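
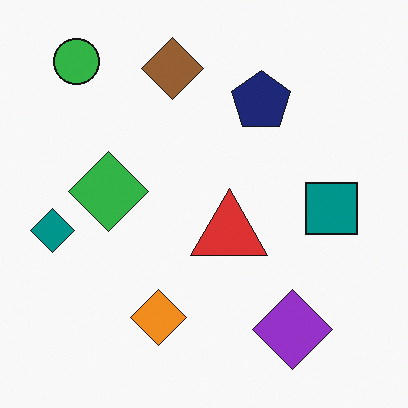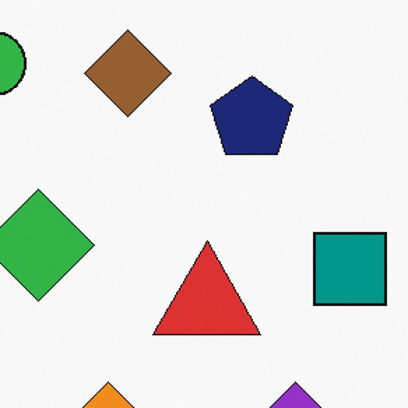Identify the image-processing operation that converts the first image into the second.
The transformation is: cropped slightly and scaled back up.

The visible shapes are larger and the field of view is narrower; shapes near the original edges may be partly or wholly outside the frame — a crop-and-rescale.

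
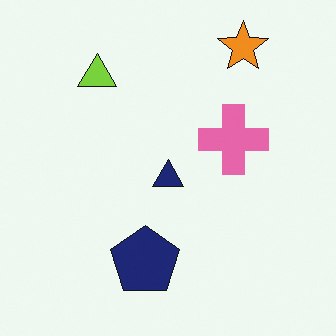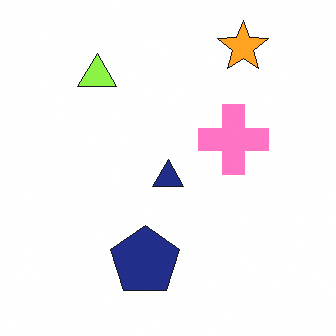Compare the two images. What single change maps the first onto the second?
The image was slightly brightened.

Every pixel — background and shapes alike — is uniformly brightened.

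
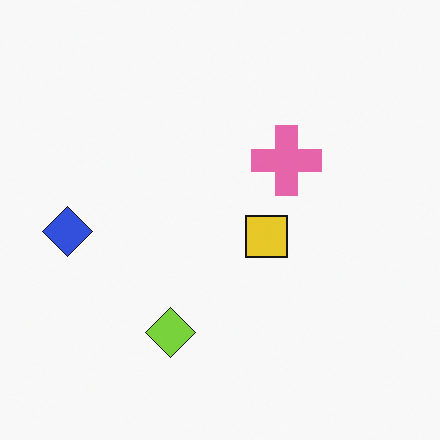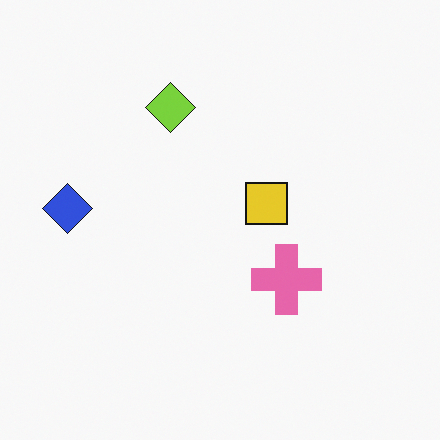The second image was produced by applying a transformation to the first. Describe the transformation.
This is the original image flipped vertically (top ↔ bottom).

The lime diamond is in the bottom of the first image and the top of the second — shapes on opposite sides of the horizontal midline have swapped in a mirror flip.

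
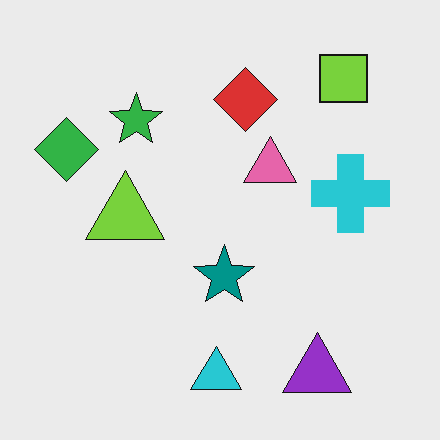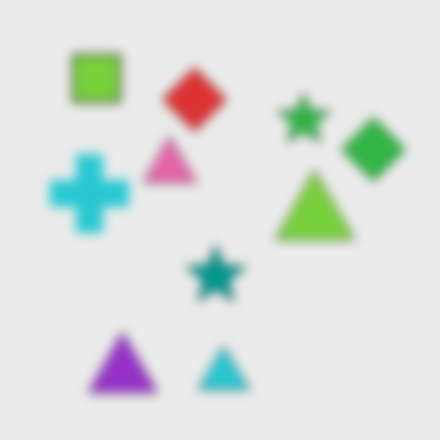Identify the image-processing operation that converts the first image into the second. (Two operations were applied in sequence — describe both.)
Flipped horizontally (left ↔ right), then heavily blurred.

The green diamond is in the left of the first image and the right of the second — shapes on opposite sides of the vertical midline have swapped in a mirror flip. Shape edges and outlines are uniformly softened across the whole image.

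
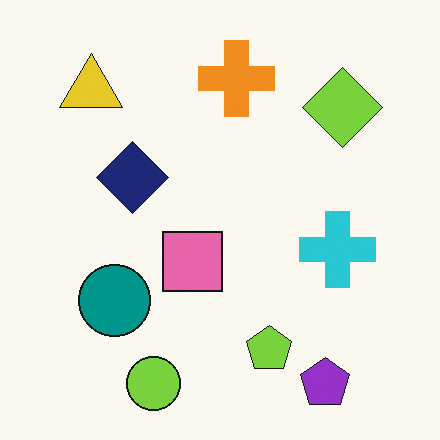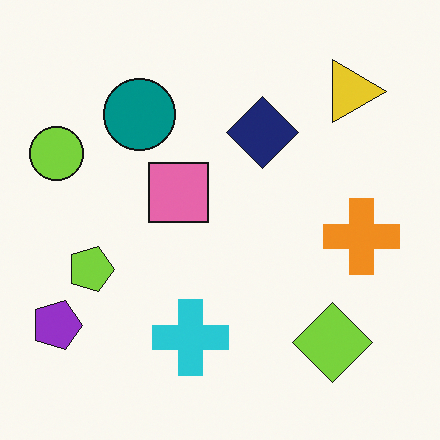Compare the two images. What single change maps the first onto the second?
It was rotated 90° clockwise.

The purple pentagon sits in the bottom-right of the first image and the bottom-left of the second — consistent with a whole-image 90° clockwise rotation.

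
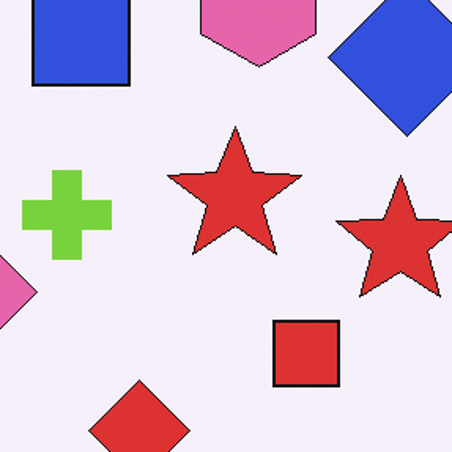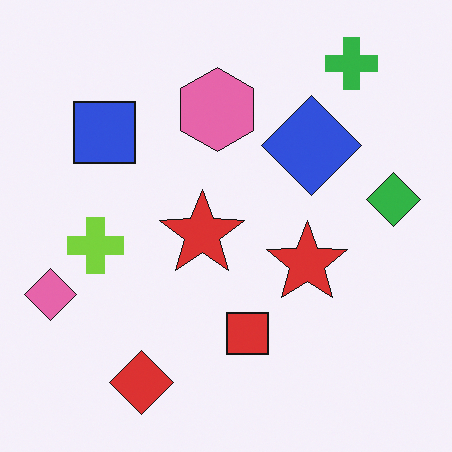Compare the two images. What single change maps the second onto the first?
The image was cropped to a modestly smaller region and rescaled.

The visible shapes are larger and the field of view is narrower; shapes near the original edges may be partly or wholly outside the frame — a crop-and-rescale.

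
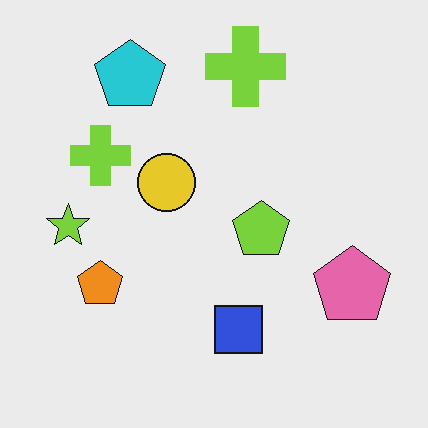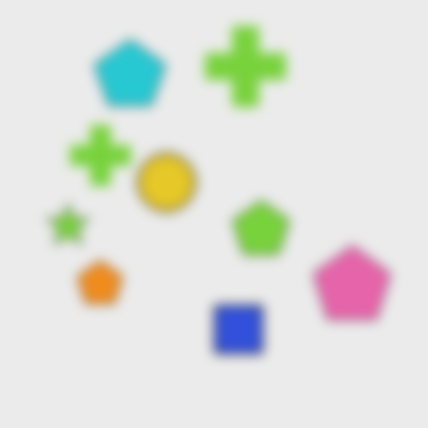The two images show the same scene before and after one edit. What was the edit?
It was heavily blurred.

Shape edges and outlines are uniformly softened across the whole image.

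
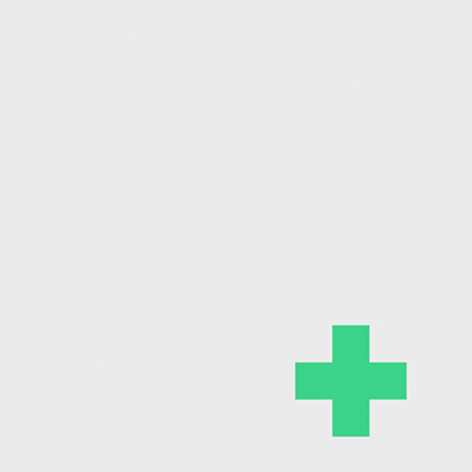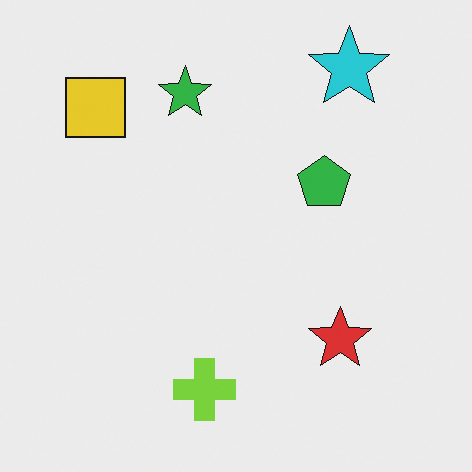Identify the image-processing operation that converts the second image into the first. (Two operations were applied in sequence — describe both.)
Cropped tightly and scaled back up, then hue-shifted by a small amount.

The visible shapes are larger and the field of view is narrower; shapes near the original edges may be partly or wholly outside the frame — a crop-and-rescale. Every shape's color has rotated by the same amount around the hue wheel — a uniform hue shift.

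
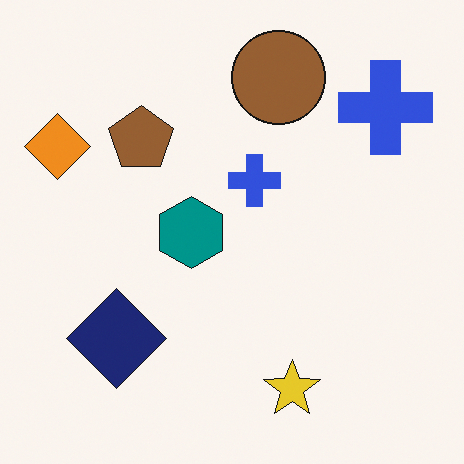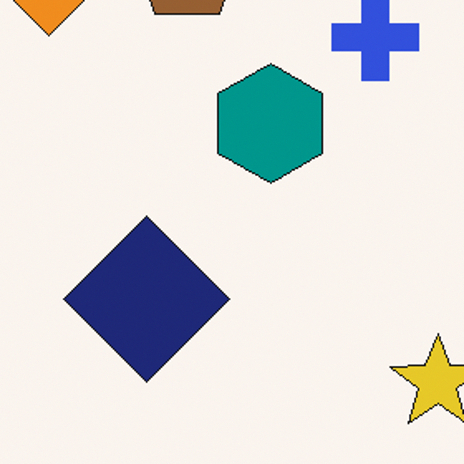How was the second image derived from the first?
Cropped tightly and scaled back up.

The visible shapes are larger and the field of view is narrower; shapes near the original edges may be partly or wholly outside the frame — a crop-and-rescale.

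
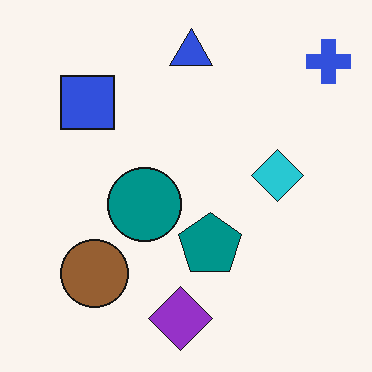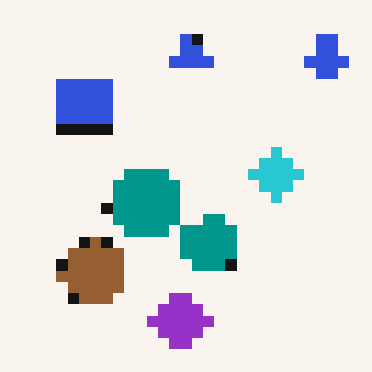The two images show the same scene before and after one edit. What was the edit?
The transformation is: coarsely pixelated.

Shapes are reduced to large square blocks; fine edges and outlines are lost — a downscale-then-upscale (mosaic) effect.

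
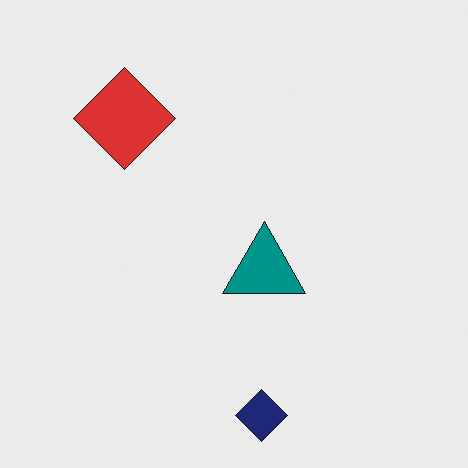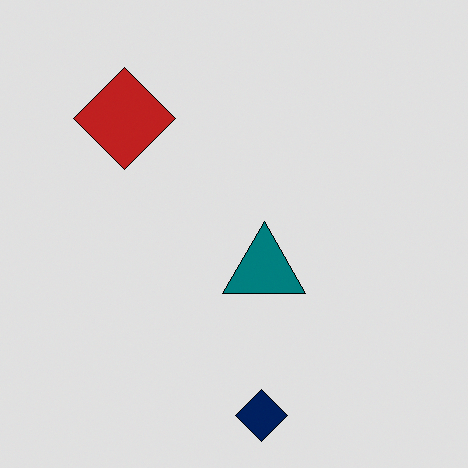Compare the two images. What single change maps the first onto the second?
Moderately posterized.

Each flat color has snapped to a coarser quantized level — most visibly, the near-white background has dropped to a flat grey.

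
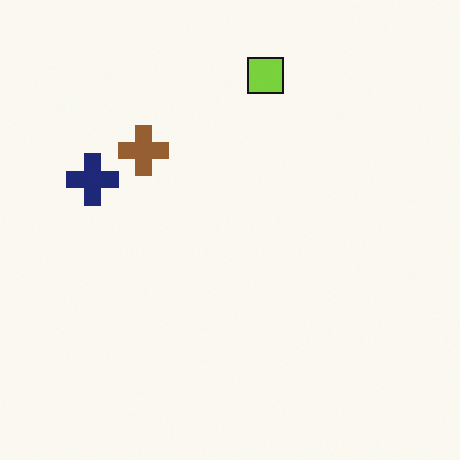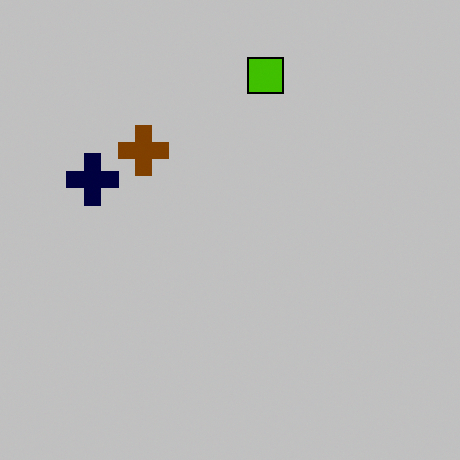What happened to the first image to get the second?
The image was aggressively posterized.

Each flat color has snapped to a coarser quantized level — most visibly, the near-white background has dropped to a flat grey.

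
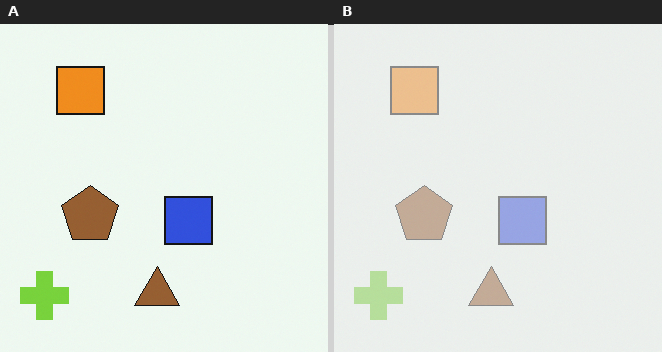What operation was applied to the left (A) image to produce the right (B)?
The transformation is: given much lower contrast.

Tones are pushed toward mid-grey across the whole image — a global contrast change.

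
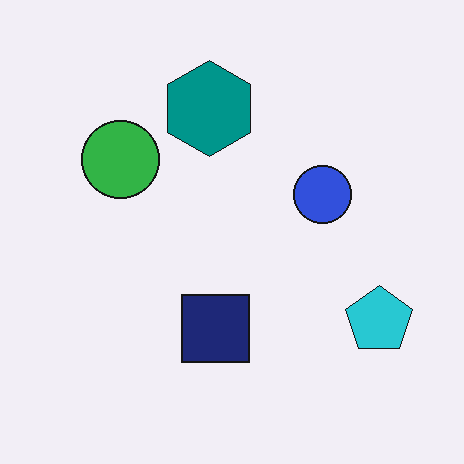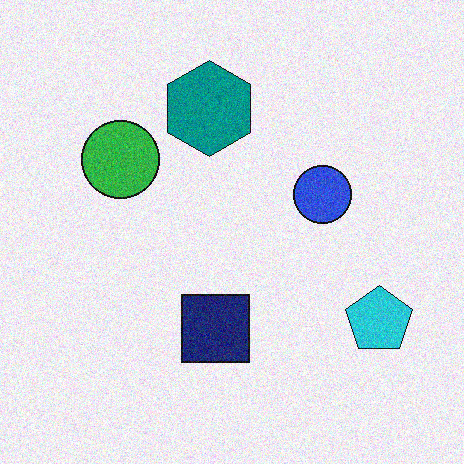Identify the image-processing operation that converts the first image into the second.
It was degraded with moderate additive noise.

Random speckle covers the whole image, including the flat background.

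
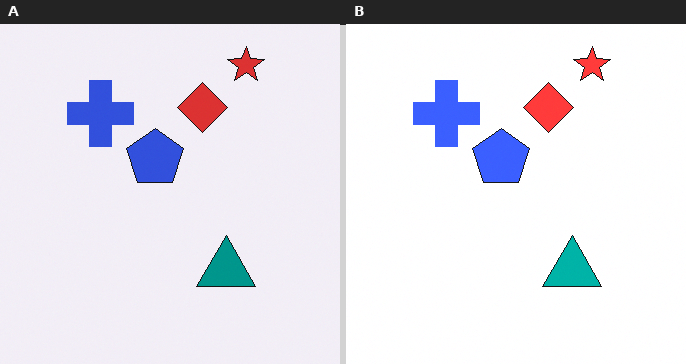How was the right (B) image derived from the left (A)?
Brightened a little.

Every pixel — background and shapes alike — is uniformly brightened.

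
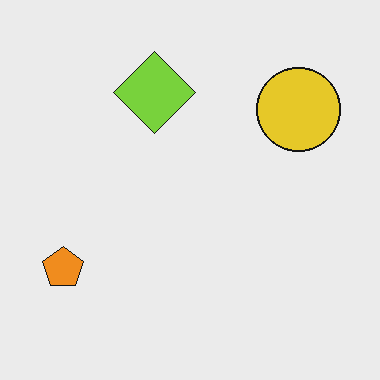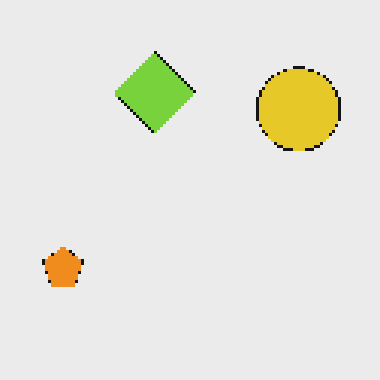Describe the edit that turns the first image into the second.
The second image is the first mildly pixelated.

Shapes are reduced to large square blocks; fine edges and outlines are lost — a downscale-then-upscale (mosaic) effect.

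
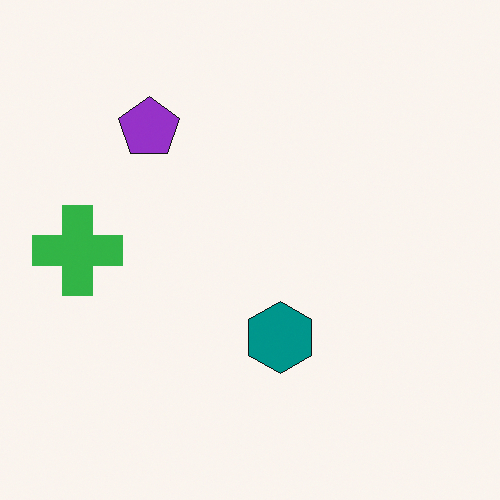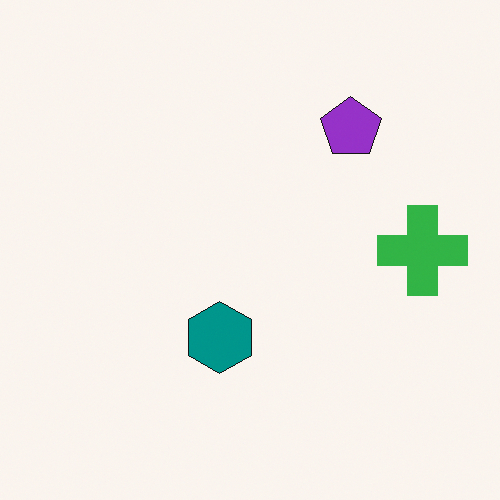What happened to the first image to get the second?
The transformation is: flipped horizontally (left ↔ right).

The green cross is in the left of the first image and the right of the second — shapes on opposite sides of the vertical midline have swapped in a mirror flip.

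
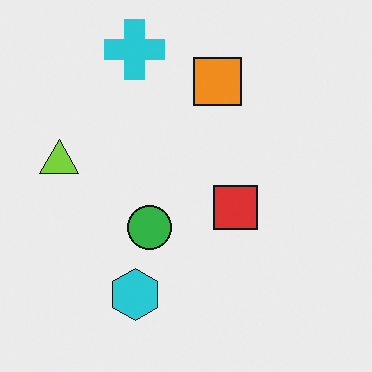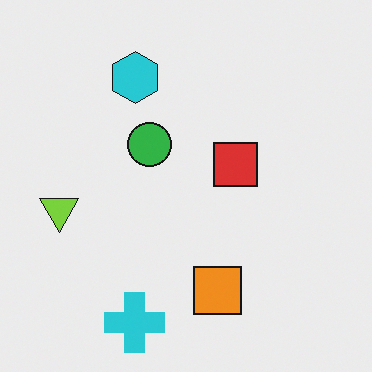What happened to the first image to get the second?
It was flipped vertically (top ↔ bottom).

The cyan cross is in the top of the first image and the bottom of the second — shapes on opposite sides of the horizontal midline have swapped in a mirror flip.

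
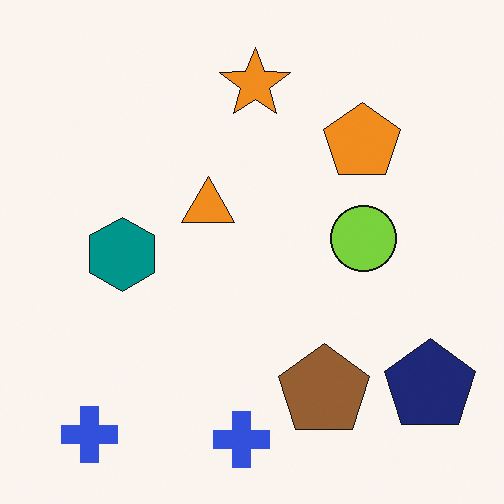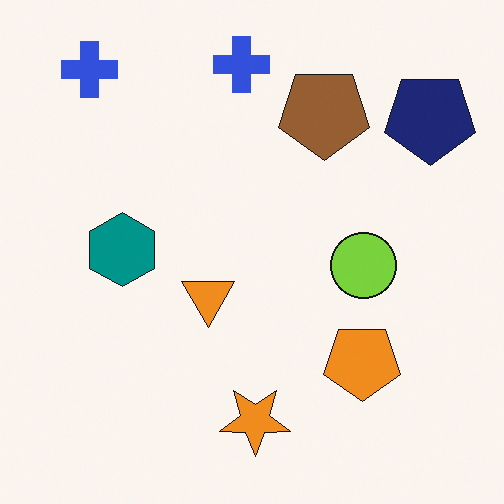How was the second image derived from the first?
The transformation is: flipped vertically (top ↔ bottom).

The orange star is in the top of the first image and the bottom of the second — shapes on opposite sides of the horizontal midline have swapped in a mirror flip.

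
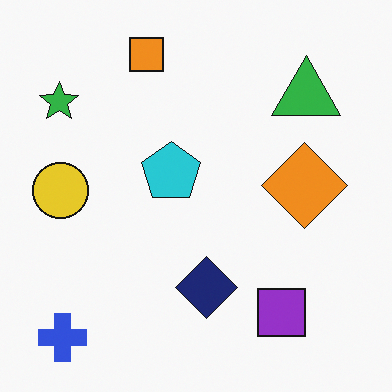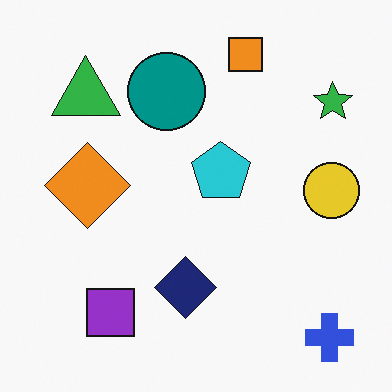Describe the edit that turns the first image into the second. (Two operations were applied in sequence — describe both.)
Flipped horizontally (left ↔ right), then overlaid with an additional teal circle.

The green star is in the top-left of the first image and the top-right of the second — shapes on opposite sides of the vertical midline have swapped in a mirror flip. A teal circle appears in the second image that is absent from the first.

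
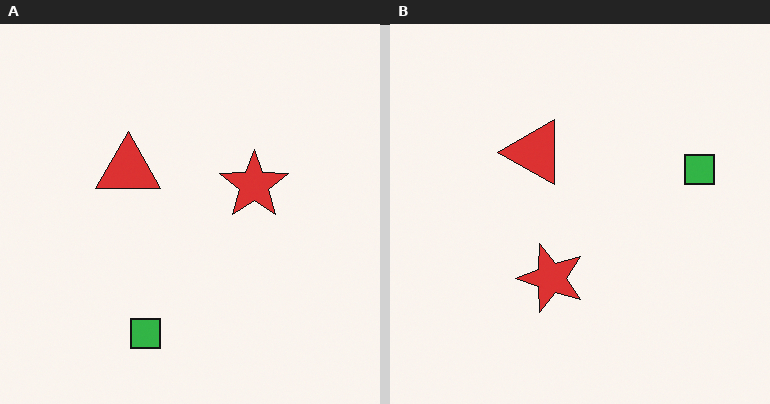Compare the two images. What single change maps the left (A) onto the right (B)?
This is the original image transposed (reflected across the top-left ↔ bottom-right diagonal).

Shapes have swapped their row and column positions — what was in the top-right is now in the bottom-left — a diagonal reflection.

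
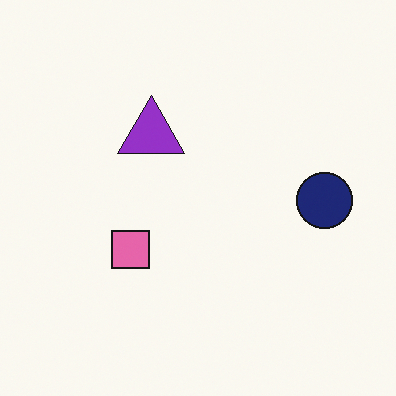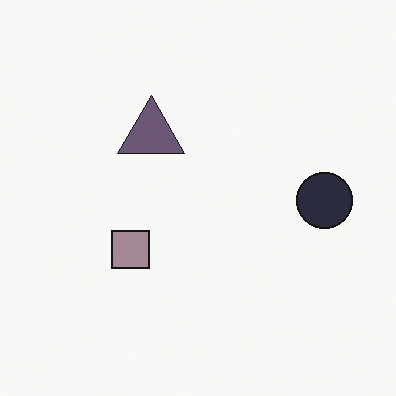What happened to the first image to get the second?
It was heavily desaturated.

All colors are more muted and greyish — a global saturation change.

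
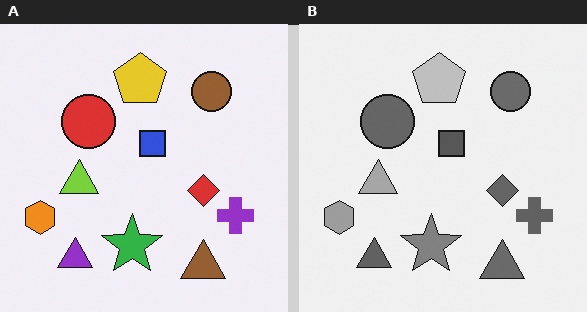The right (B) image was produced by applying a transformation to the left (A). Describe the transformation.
It was converted to grayscale.

All color is removed — every shape is now a shade of grey.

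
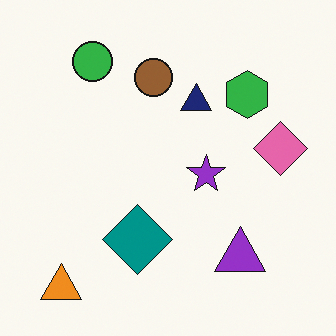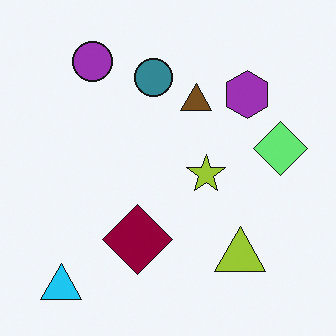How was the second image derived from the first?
This is the original image hue-shifted by a large amount.

Every shape's color has rotated by the same amount around the hue wheel — a uniform hue shift.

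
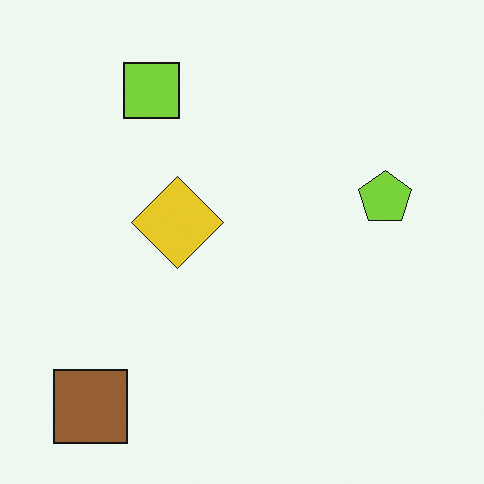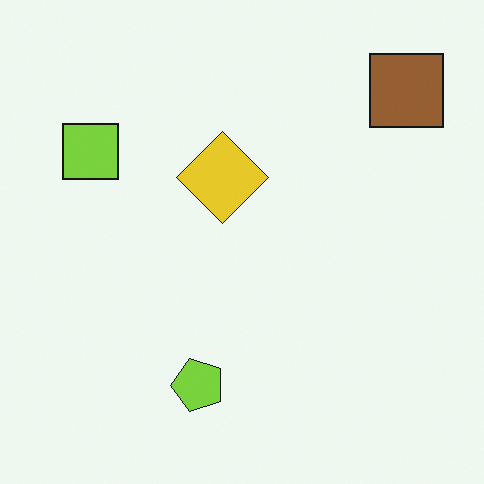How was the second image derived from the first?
This is the original image transposed (reflected across the top-left ↔ bottom-right diagonal).

Shapes have swapped their row and column positions — what was in the top-right is now in the bottom-left — a diagonal reflection.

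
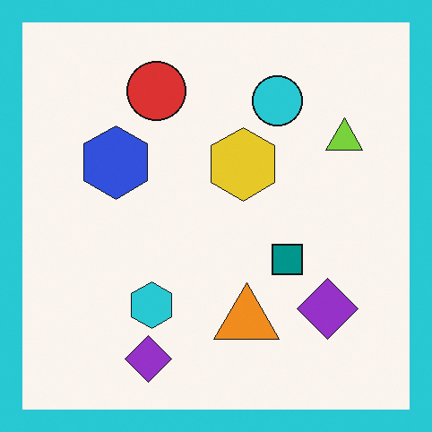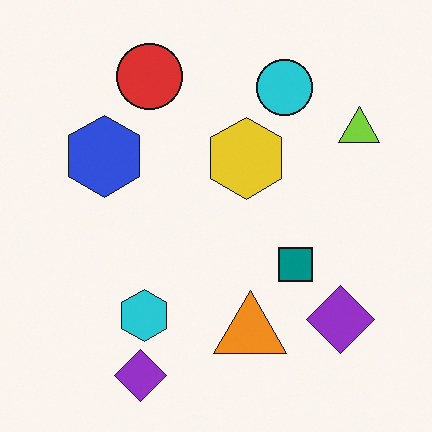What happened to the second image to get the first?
The image was framed with a cyan border.

A solid cyan frame runs around the edge of the first image, with the content slightly shrunk inside it.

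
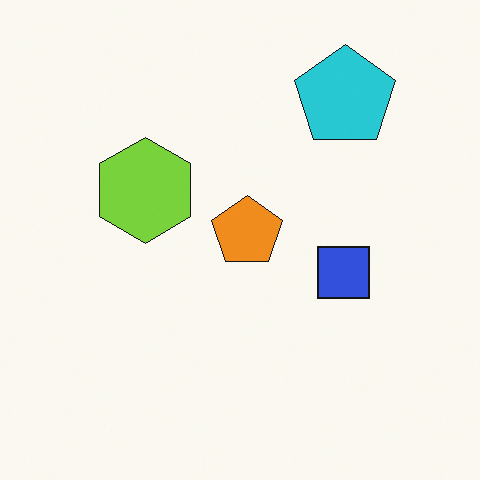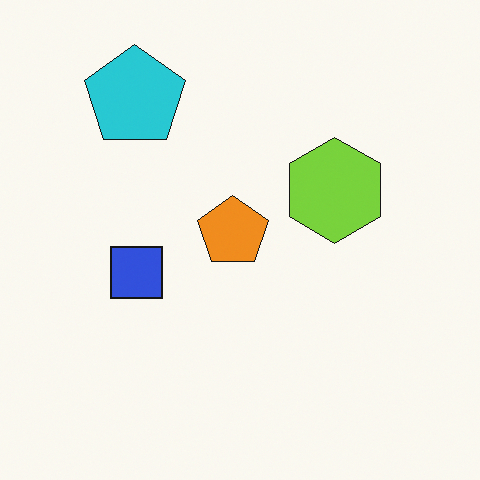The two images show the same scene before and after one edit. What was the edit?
This is the original image flipped horizontally (left ↔ right).

The cyan pentagon is in the top-right of the first image and the top-left of the second — shapes on opposite sides of the vertical midline have swapped in a mirror flip.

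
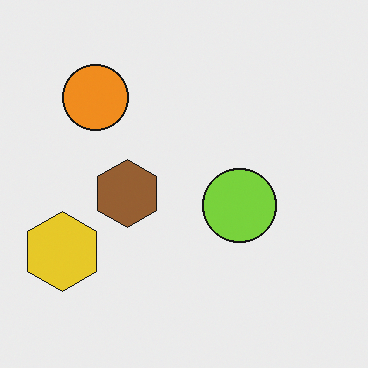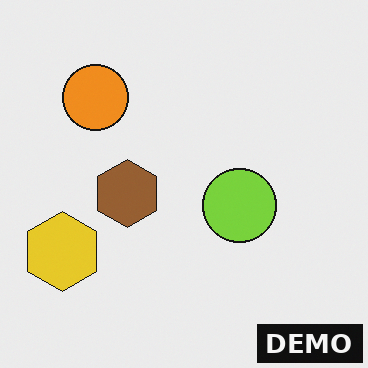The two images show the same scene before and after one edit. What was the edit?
The image was watermarked with the text "DEMO" in the lower-right corner.

A dark label reading "DEMO" appears in the lower-right corner.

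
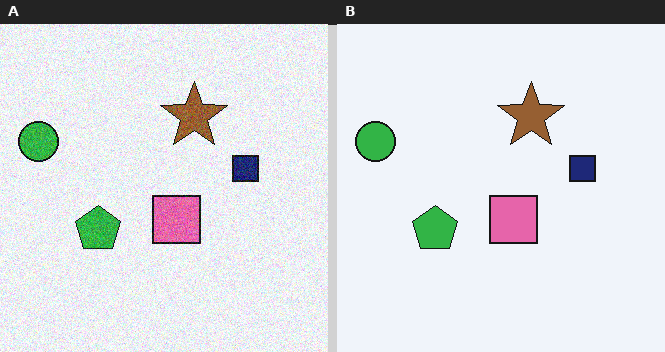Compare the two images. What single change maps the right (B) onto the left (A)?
Degraded with moderate additive noise.

Random speckle covers the whole image, including the flat background.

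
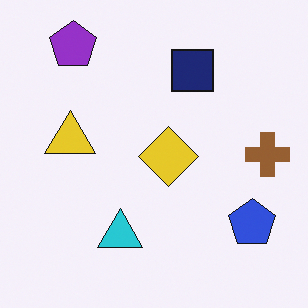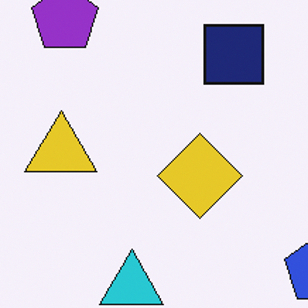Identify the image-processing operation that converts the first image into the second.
The image was cropped slightly and scaled back up.

The visible shapes are larger and the field of view is narrower; shapes near the original edges may be partly or wholly outside the frame — a crop-and-rescale.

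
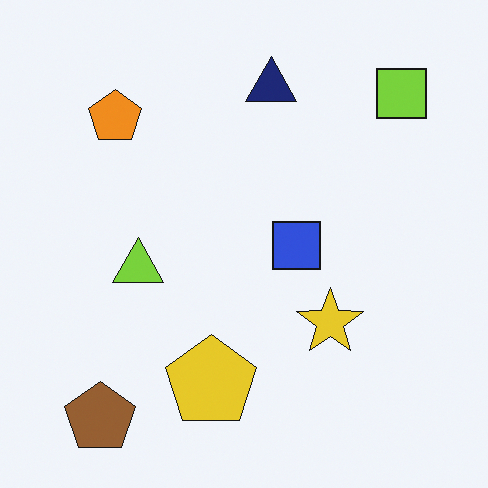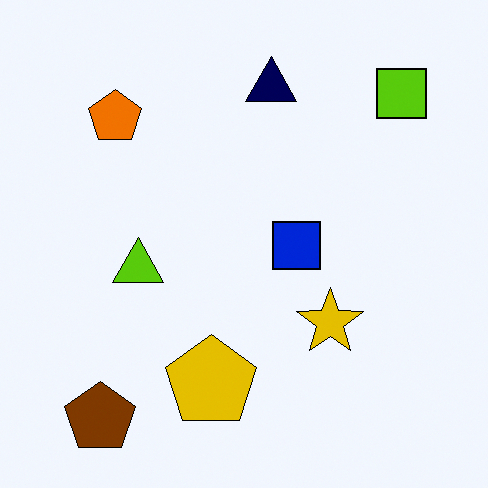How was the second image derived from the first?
The image was given slightly increased contrast.

Tones are pushed away from mid-grey across the whole image — a global contrast change.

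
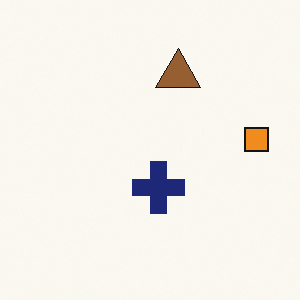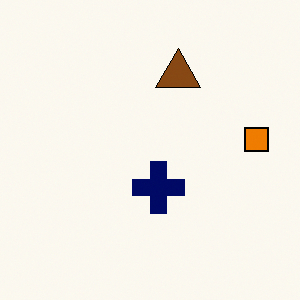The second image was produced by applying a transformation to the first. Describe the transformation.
The transformation is: given slightly increased contrast.

Tones are pushed away from mid-grey across the whole image — a global contrast change.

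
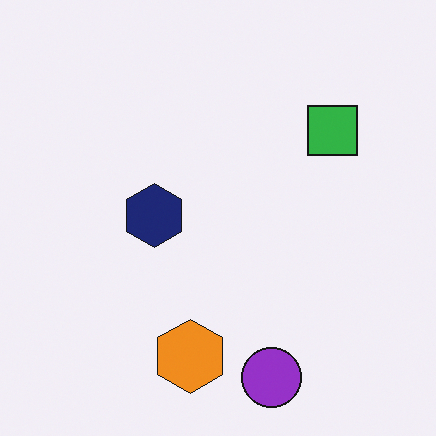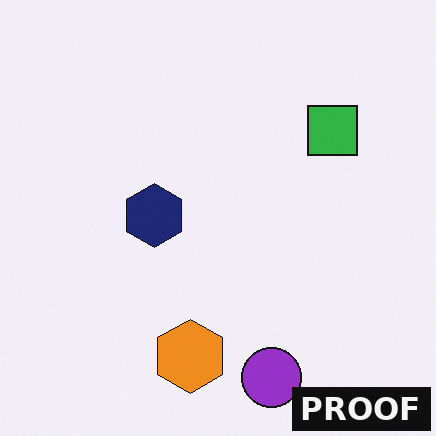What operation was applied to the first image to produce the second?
The image was watermarked with the text "PROOF" in the lower-right corner.

A dark label reading "PROOF" appears in the lower-right corner.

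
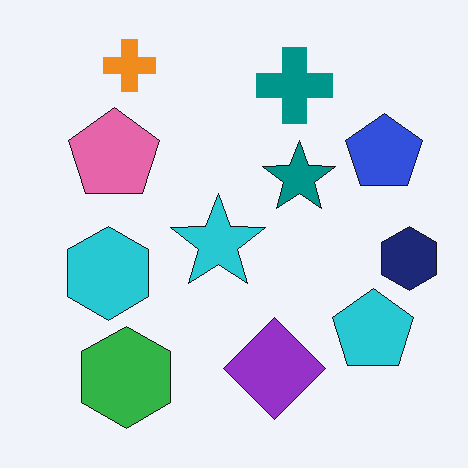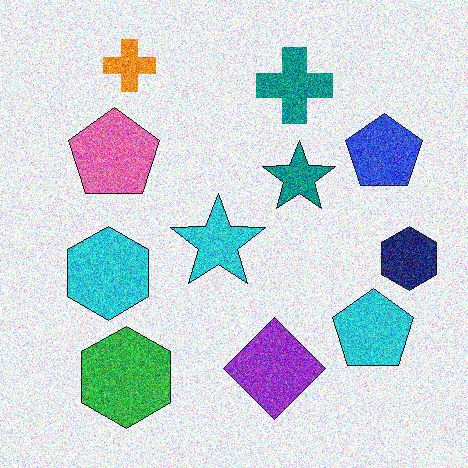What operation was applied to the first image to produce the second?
This is the original image degraded with a thick layer of grain.

Random speckle covers the whole image, including the flat background.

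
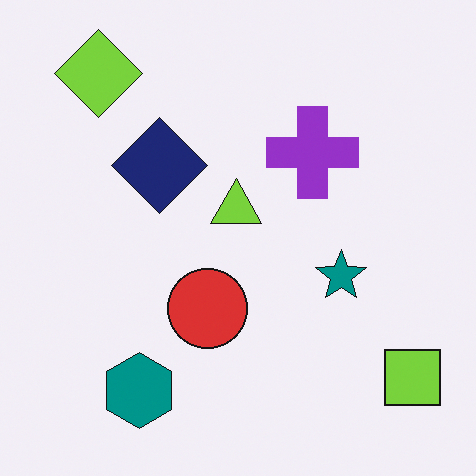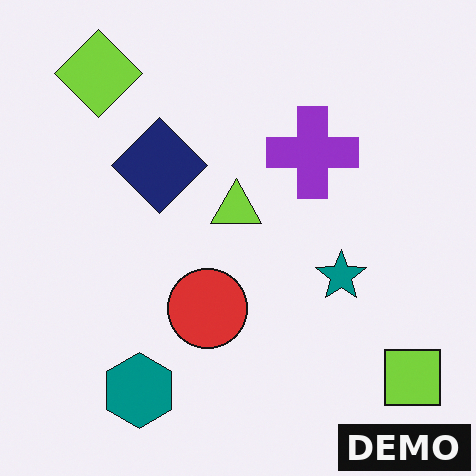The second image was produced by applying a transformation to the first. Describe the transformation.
This is the original image watermarked with the text "DEMO" in the lower-right corner.

A dark label reading "DEMO" appears in the lower-right corner.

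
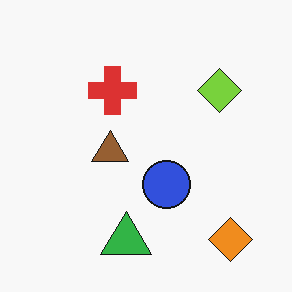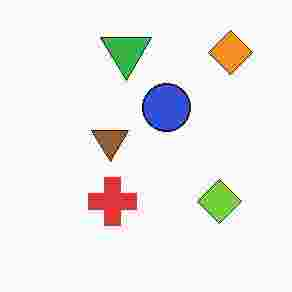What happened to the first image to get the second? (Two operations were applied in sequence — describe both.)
The image was flipped vertically (top ↔ bottom), then heavily JPEG-compressed with obvious blocking artifacts.

The green triangle is in the bottom of the first image and the top of the second — shapes on opposite sides of the horizontal midline have swapped in a mirror flip. Blocky 8×8 compression artifacts appear around shape edges and the flat background shows ringing — characteristic JPEG degradation.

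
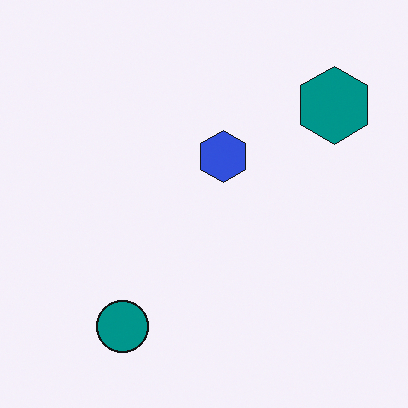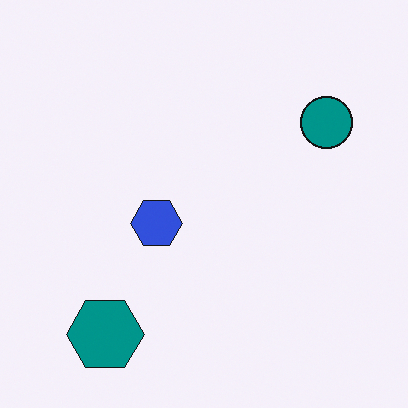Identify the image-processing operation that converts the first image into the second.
It was transposed (reflected across the top-left ↔ bottom-right diagonal).

Shapes have swapped their row and column positions — what was in the top-right is now in the bottom-left — a diagonal reflection.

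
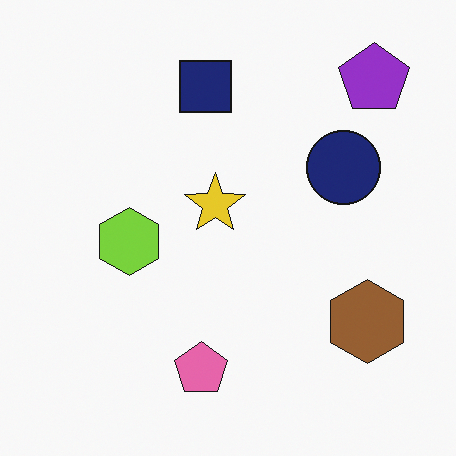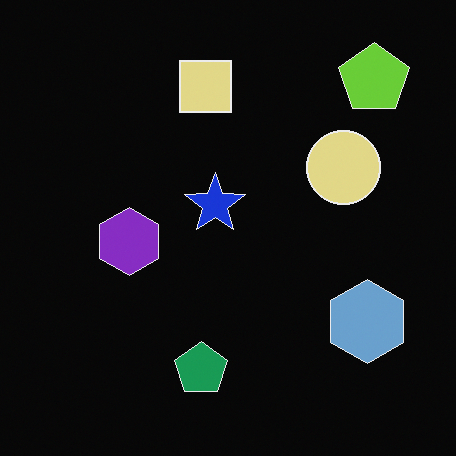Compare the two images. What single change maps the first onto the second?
Color-inverted (negative).

The light background has become dark and every shape's color is its complement — a photographic negative.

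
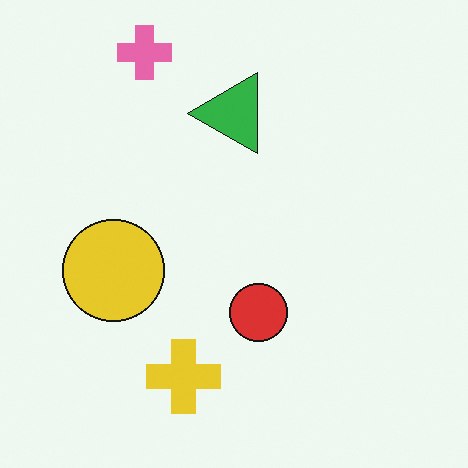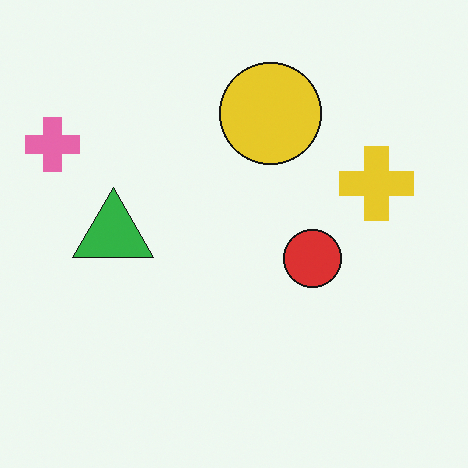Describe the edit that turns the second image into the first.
This is the original image transposed (reflected across the top-left ↔ bottom-right diagonal).

Shapes have swapped their row and column positions — what was in the top-right is now in the bottom-left — a diagonal reflection.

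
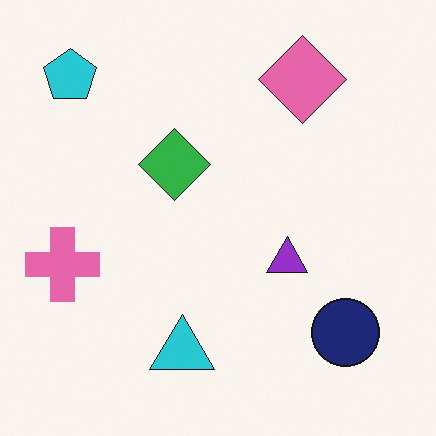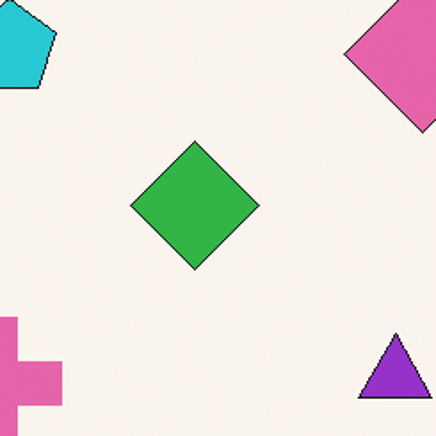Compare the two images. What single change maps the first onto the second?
It was cropped tightly and scaled back up.

The visible shapes are larger and the field of view is narrower; shapes near the original edges may be partly or wholly outside the frame — a crop-and-rescale.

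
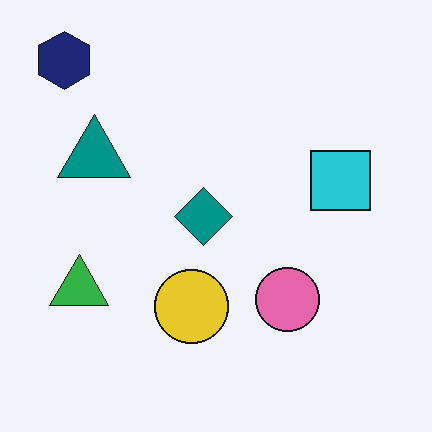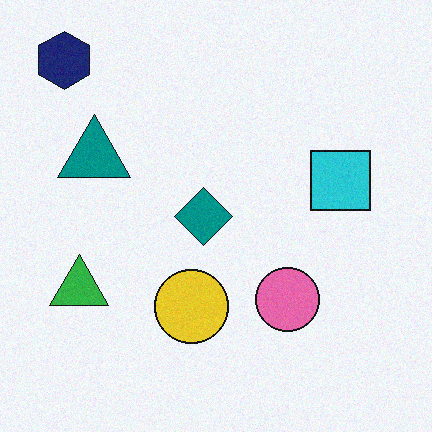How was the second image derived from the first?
Degraded with light additive noise.

Random speckle covers the whole image, including the flat background.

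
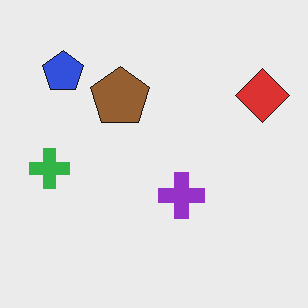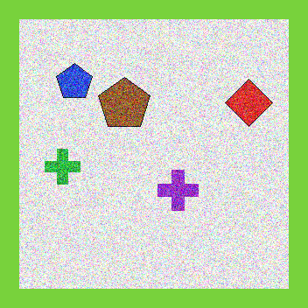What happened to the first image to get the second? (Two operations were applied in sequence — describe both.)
The second image is the first degraded with heavy additive noise, then framed with a lime border.

Random speckle covers the whole image, including the flat background. A solid lime frame runs around the edge of the second image, with the content slightly shrunk inside it.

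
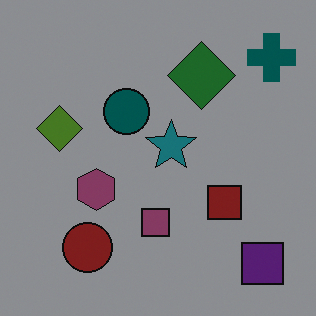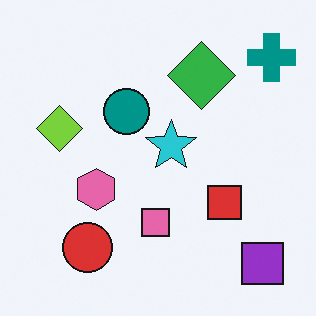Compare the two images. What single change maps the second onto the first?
Noticeably darkened.

Every pixel — background and shapes alike — is uniformly darkened.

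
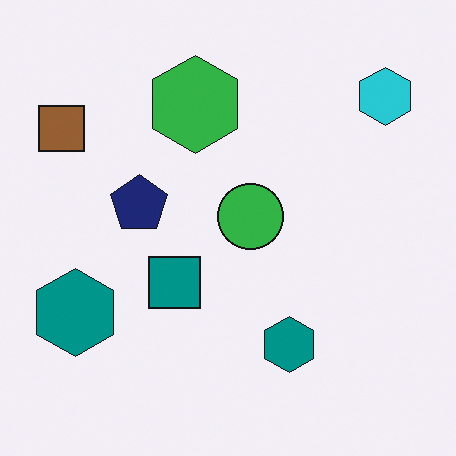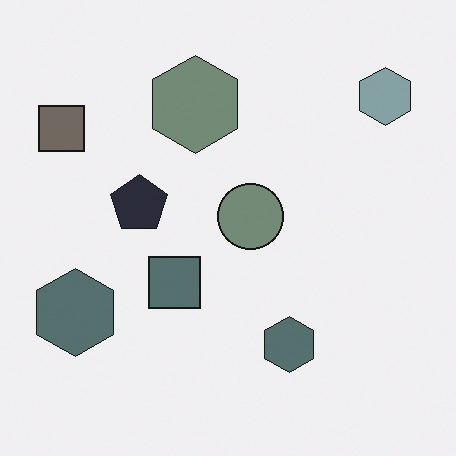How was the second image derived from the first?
The image was made much more muted (saturation change).

All colors are more muted and greyish — a global saturation change.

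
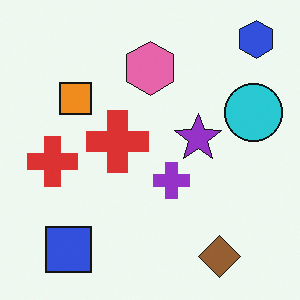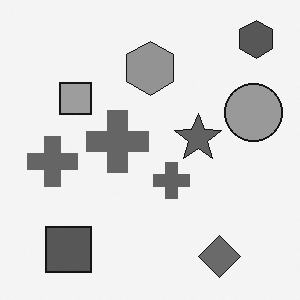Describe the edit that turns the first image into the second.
It was converted to grayscale.

All color is removed — every shape is now a shade of grey.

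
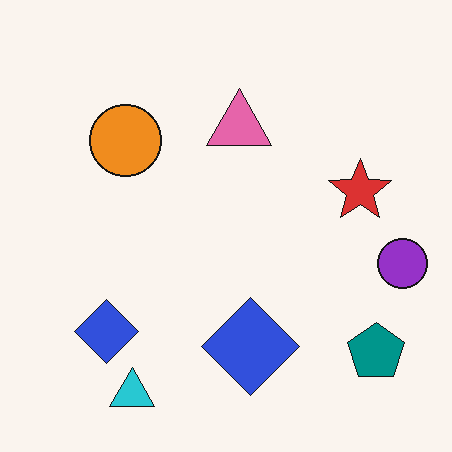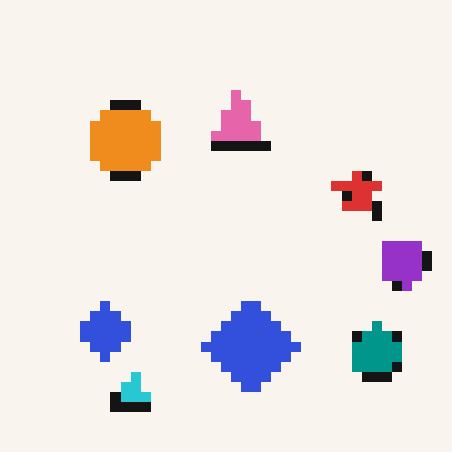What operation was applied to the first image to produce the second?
It was heavily pixelated into large blocks.

Shapes are reduced to large square blocks; fine edges and outlines are lost — a downscale-then-upscale (mosaic) effect.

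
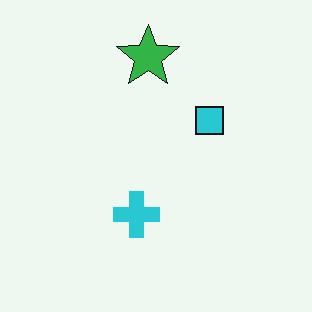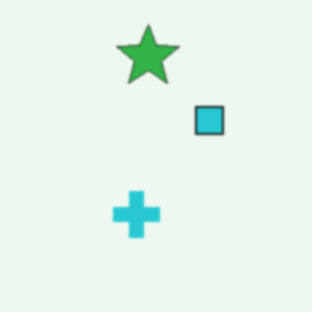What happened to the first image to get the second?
This is the original image slightly softened.

Shape edges and outlines are uniformly softened across the whole image.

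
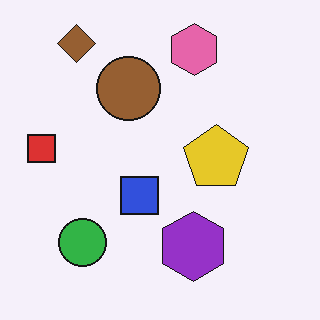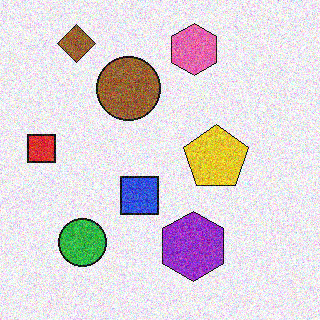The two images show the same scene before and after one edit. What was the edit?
It was degraded with heavy additive noise.

Random speckle covers the whole image, including the flat background.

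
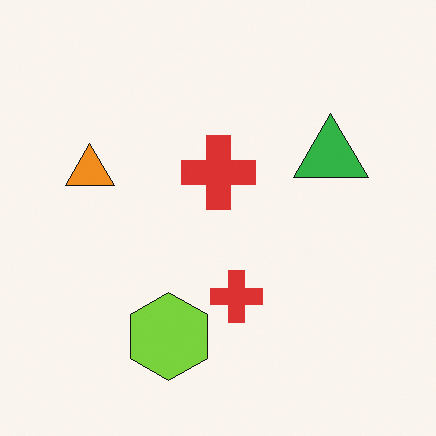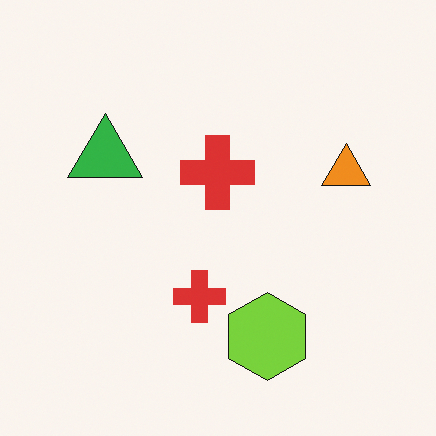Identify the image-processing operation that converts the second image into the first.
Flipped horizontally (left ↔ right).

The orange triangle is in the right of the second image and the left of the first — shapes on opposite sides of the vertical midline have swapped in a mirror flip.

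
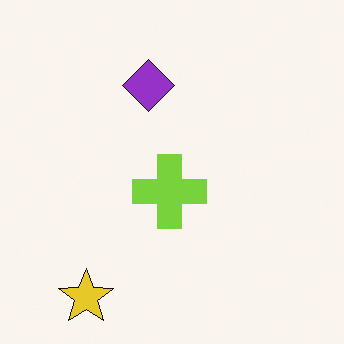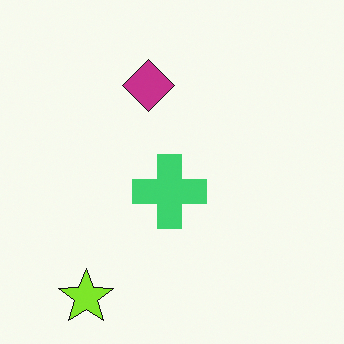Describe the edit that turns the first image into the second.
The image was hue-shifted by a small amount.

Every shape's color has rotated by the same amount around the hue wheel — a uniform hue shift.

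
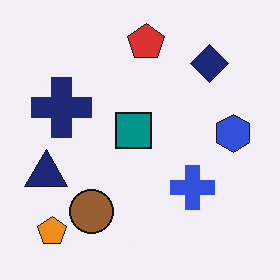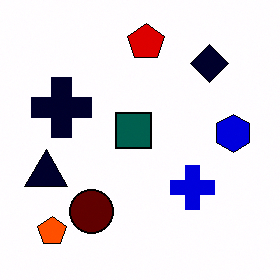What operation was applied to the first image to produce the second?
Boosted in contrast.

Tones are pushed away from mid-grey across the whole image — a global contrast change.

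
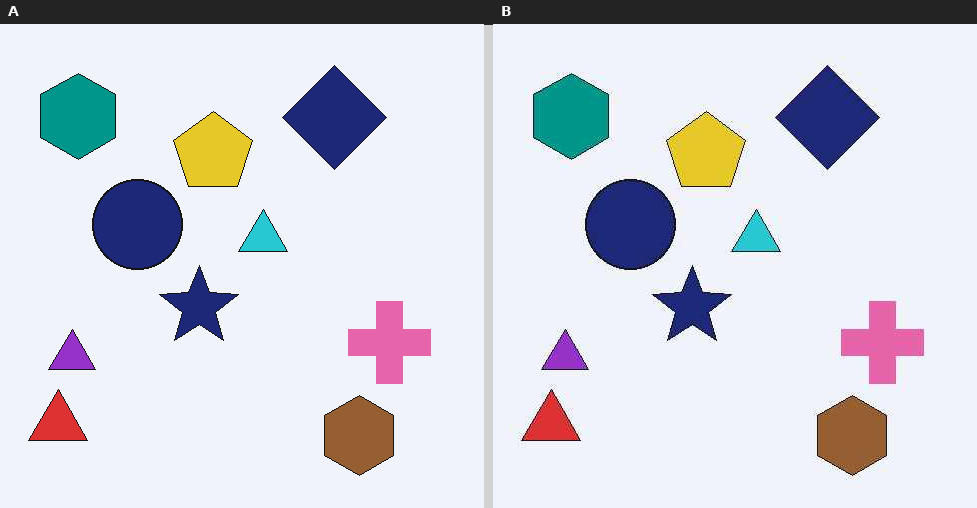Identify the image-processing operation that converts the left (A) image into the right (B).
Given moderate JPEG compression.

Blocky 8×8 compression artifacts appear around shape edges and the flat background shows ringing — characteristic JPEG degradation.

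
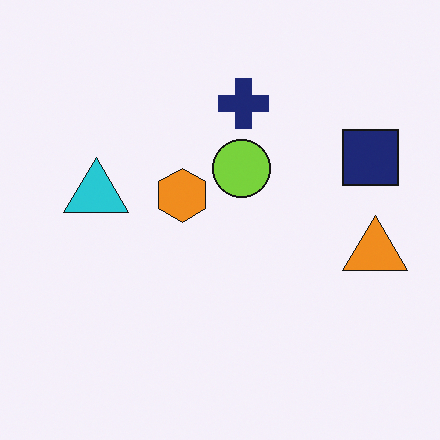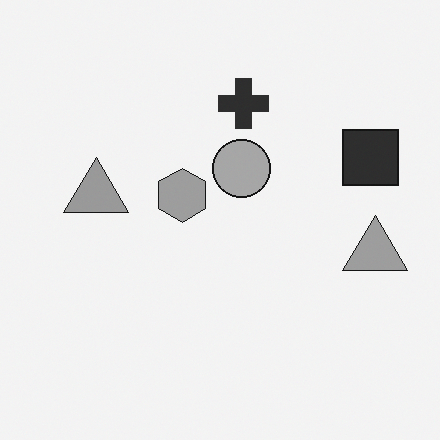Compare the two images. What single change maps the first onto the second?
It was converted to grayscale.

All color is removed — every shape is now a shade of grey.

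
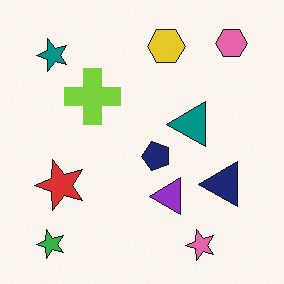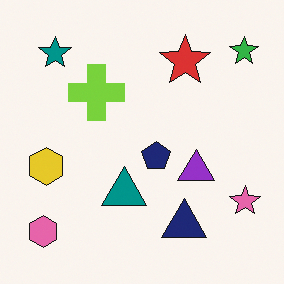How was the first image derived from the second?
The transformation is: transposed (reflected across the top-left ↔ bottom-right diagonal).

Shapes have swapped their row and column positions — what was in the top-right is now in the bottom-left — a diagonal reflection.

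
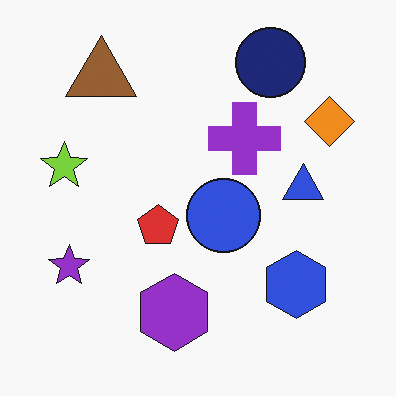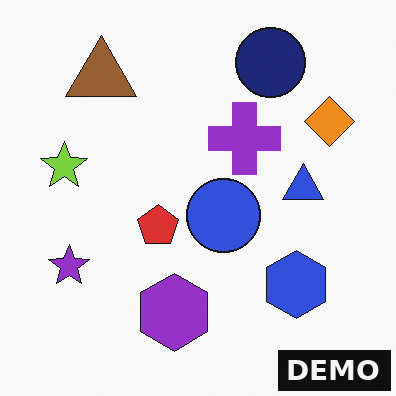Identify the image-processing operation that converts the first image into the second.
The transformation is: watermarked with the text "DEMO" in the lower-right corner.

A dark label reading "DEMO" appears in the lower-right corner.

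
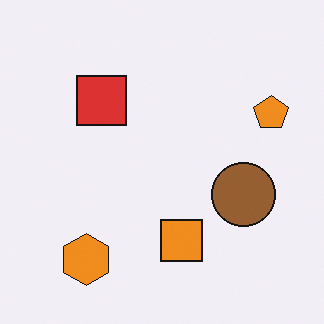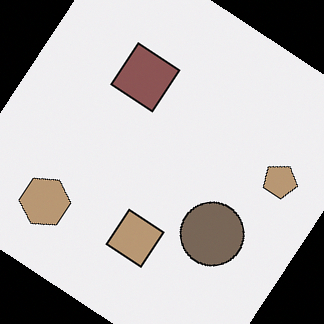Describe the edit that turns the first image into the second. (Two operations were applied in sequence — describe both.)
The transformation is: made much more muted (saturation change), then rotated clockwise by a large amount — several tens of degrees.

All colors are more muted and greyish — a global saturation change. Every shape is tilted by the same angle and the image corners show triangular fill wedges — a whole-image rotation by a non-right angle.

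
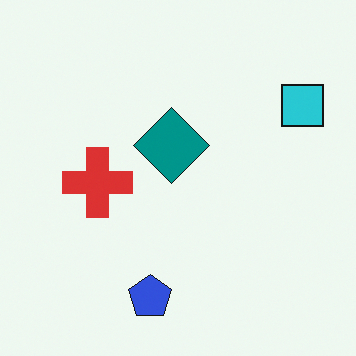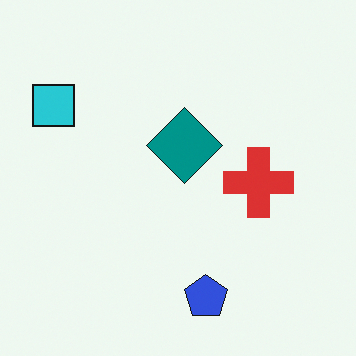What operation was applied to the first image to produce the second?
The image was flipped horizontally (left ↔ right).

The cyan square is in the top-right of the first image and the top-left of the second — shapes on opposite sides of the vertical midline have swapped in a mirror flip.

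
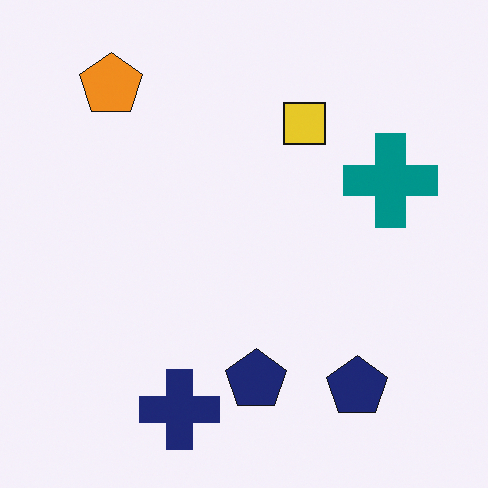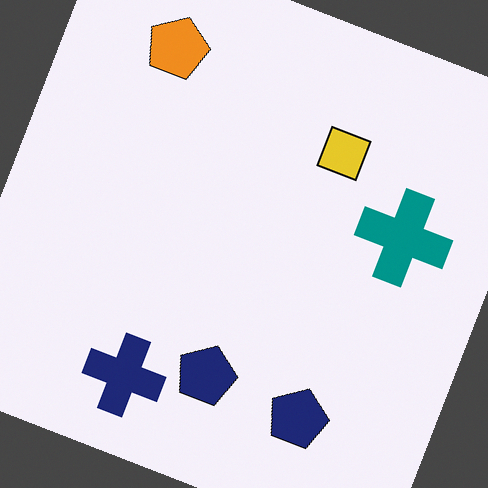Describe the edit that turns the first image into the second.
It was rotated clockwise by a clearly visible amount.

Every shape is tilted by the same angle and the image corners show triangular fill wedges — a whole-image rotation by a non-right angle.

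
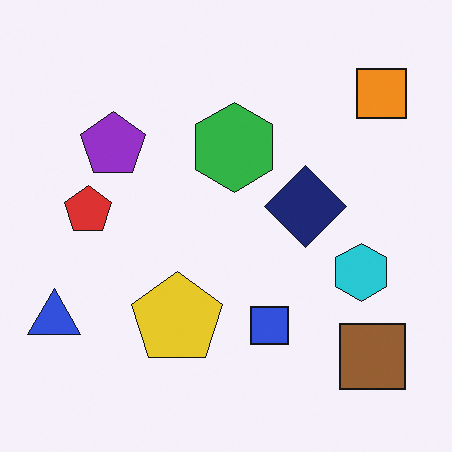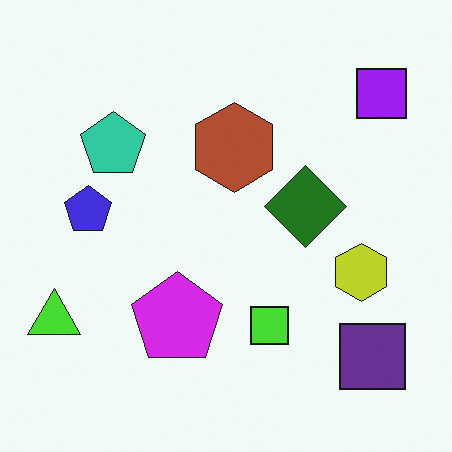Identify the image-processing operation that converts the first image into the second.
The image was hue-shifted through roughly half the color wheel.

Every shape's color has rotated by the same amount around the hue wheel — a uniform hue shift.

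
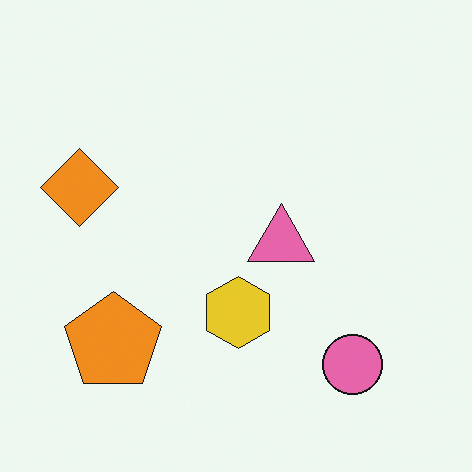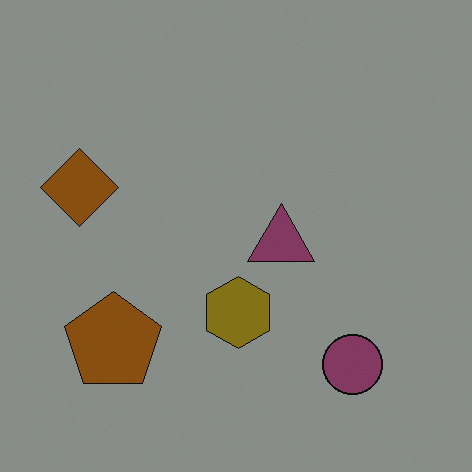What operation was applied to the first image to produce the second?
The second image is the first darkened a lot.

Every pixel — background and shapes alike — is uniformly darkened.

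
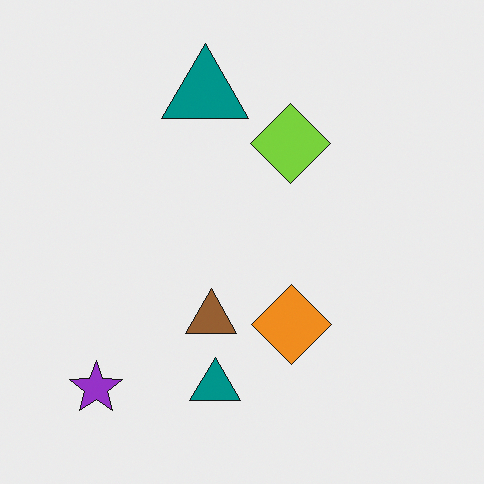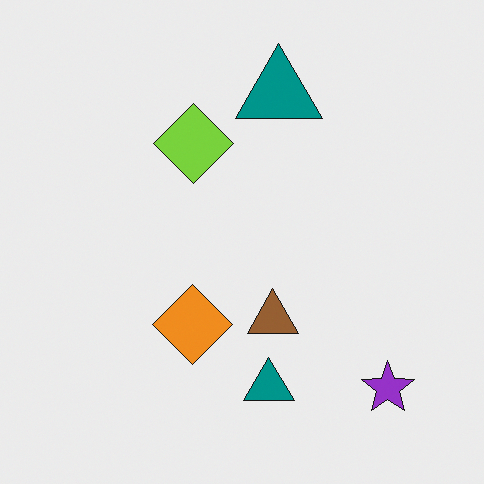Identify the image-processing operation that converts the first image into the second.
This is the original image flipped horizontally (left ↔ right).

The purple star is in the bottom-left of the first image and the bottom-right of the second — shapes on opposite sides of the vertical midline have swapped in a mirror flip.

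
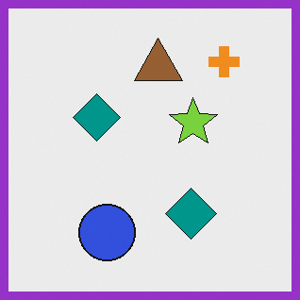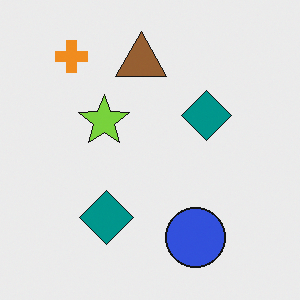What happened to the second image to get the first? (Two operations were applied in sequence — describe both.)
The image was flipped horizontally (left ↔ right), then framed with a purple border.

The orange cross is in the top-left of the second image and the top-right of the first — shapes on opposite sides of the vertical midline have swapped in a mirror flip. A solid purple frame runs around the edge of the first image, with the content slightly shrunk inside it.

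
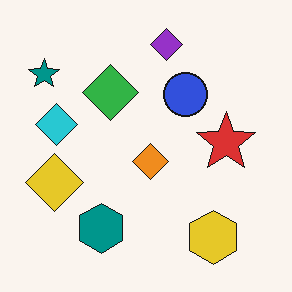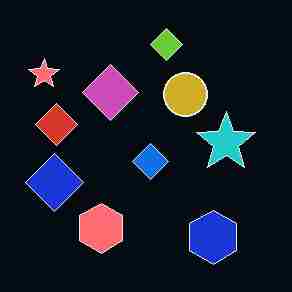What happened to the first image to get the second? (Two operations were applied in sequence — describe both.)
It was degraded with heavy JPEG compression, then color-inverted (negative).

Blocky 8×8 compression artifacts appear around shape edges and the flat background shows ringing — characteristic JPEG degradation. The light background has become dark and every shape's color is its complement — a photographic negative.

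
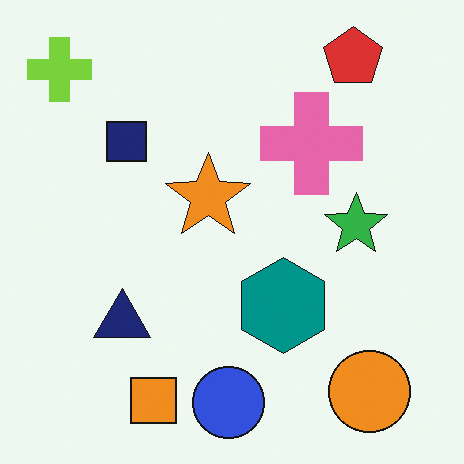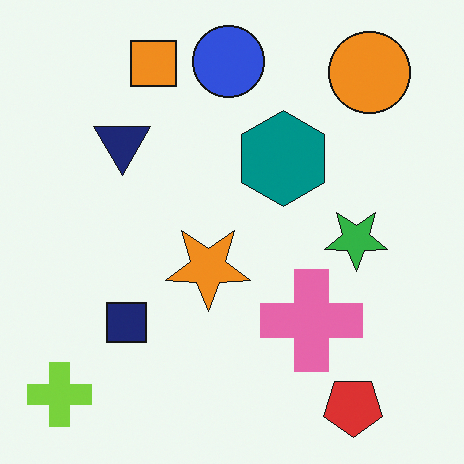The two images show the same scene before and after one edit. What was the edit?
Flipped vertically (top ↔ bottom).

The red pentagon is in the top-right of the first image and the bottom-right of the second — shapes on opposite sides of the horizontal midline have swapped in a mirror flip.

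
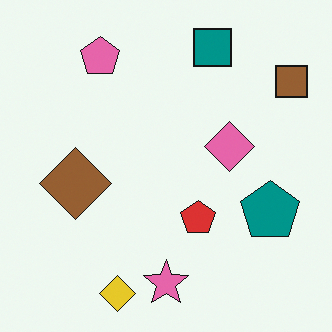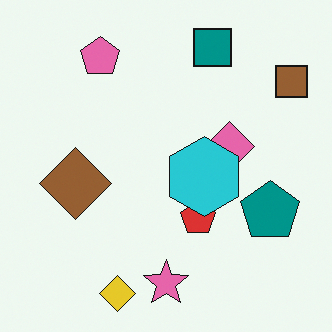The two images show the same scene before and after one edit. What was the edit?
The second image is the first overlaid with an additional cyan hexagon.

A cyan hexagon appears in the second image that is absent from the first.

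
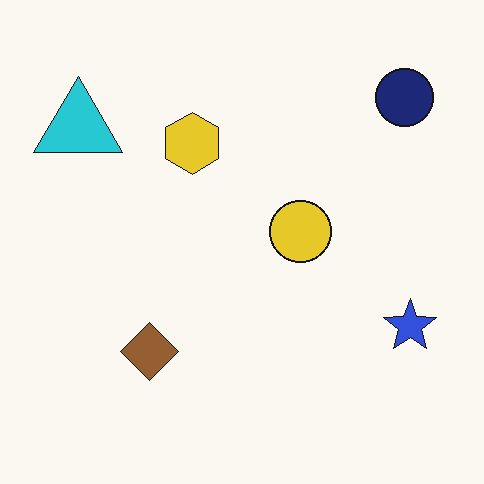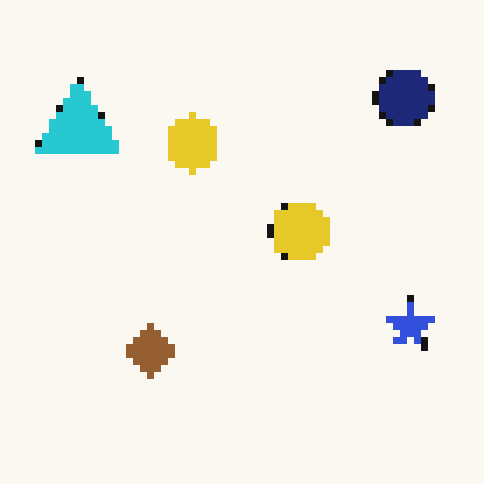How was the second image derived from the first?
Moderately pixelated.

Shapes are reduced to large square blocks; fine edges and outlines are lost — a downscale-then-upscale (mosaic) effect.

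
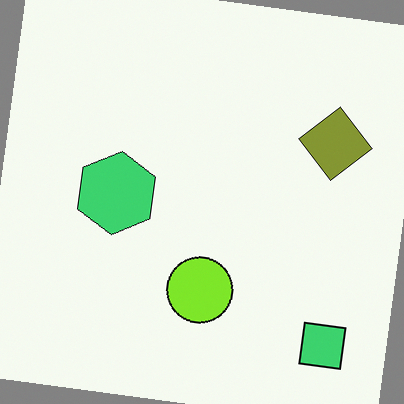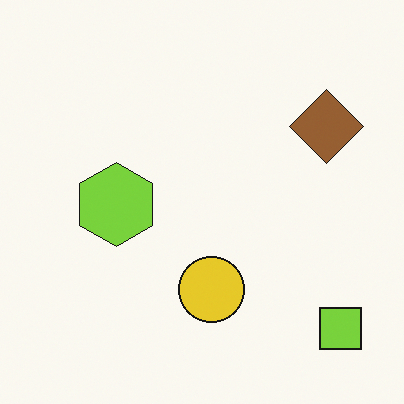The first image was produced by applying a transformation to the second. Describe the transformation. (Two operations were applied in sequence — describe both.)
Hue-shifted slightly, then rotated clockwise by a slight angle.

Every shape's color has rotated by the same amount around the hue wheel — a uniform hue shift. Every shape is tilted by the same angle and the image corners show triangular fill wedges — a whole-image rotation by a non-right angle.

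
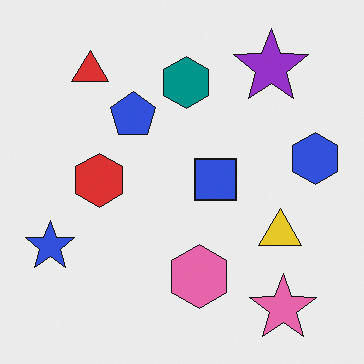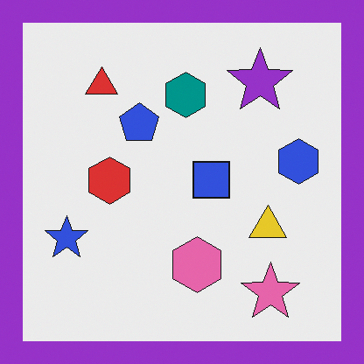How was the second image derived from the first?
It was framed with a purple border.

A solid purple frame runs around the edge of the second image, with the content slightly shrunk inside it.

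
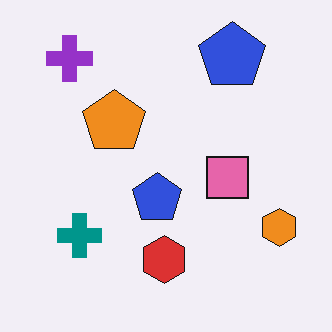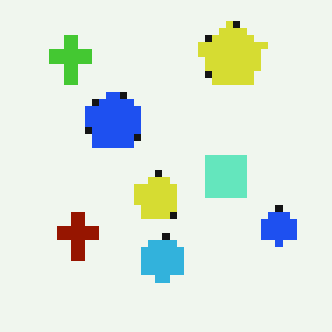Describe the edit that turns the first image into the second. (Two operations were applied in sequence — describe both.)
This is the original image hue-shifted by a large amount, then moderately pixelated.

Every shape's color has rotated by the same amount around the hue wheel — a uniform hue shift. Shapes are reduced to large square blocks; fine edges and outlines are lost — a downscale-then-upscale (mosaic) effect.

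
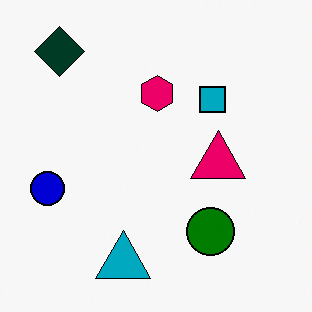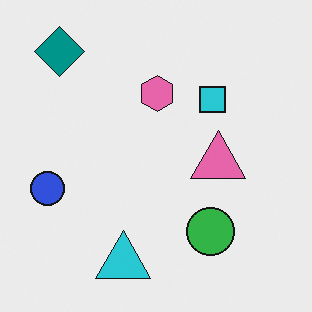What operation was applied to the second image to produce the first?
The first image is the second given much higher contrast.

Tones are pushed away from mid-grey across the whole image — a global contrast change.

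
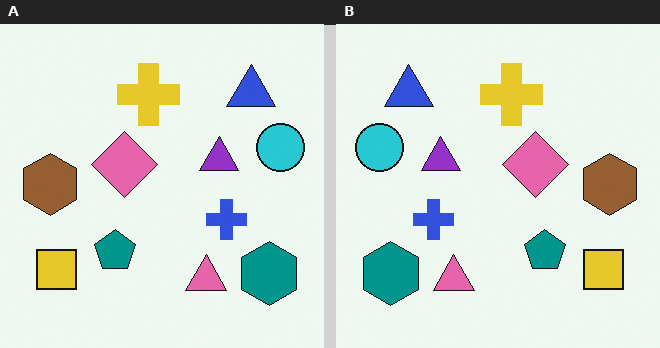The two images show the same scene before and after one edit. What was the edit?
The image was flipped horizontally (left ↔ right).

The cyan circle is in the right of the left (A) image and the left of the right (B) — shapes on opposite sides of the vertical midline have swapped in a mirror flip.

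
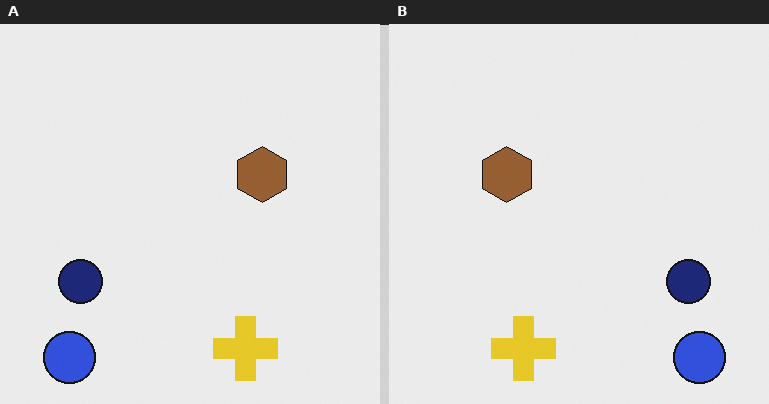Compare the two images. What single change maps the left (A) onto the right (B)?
The right (B) image is the left (A) flipped horizontally (left ↔ right).

The blue circle is in the bottom-left of the left (A) image and the bottom-right of the right (B) — shapes on opposite sides of the vertical midline have swapped in a mirror flip.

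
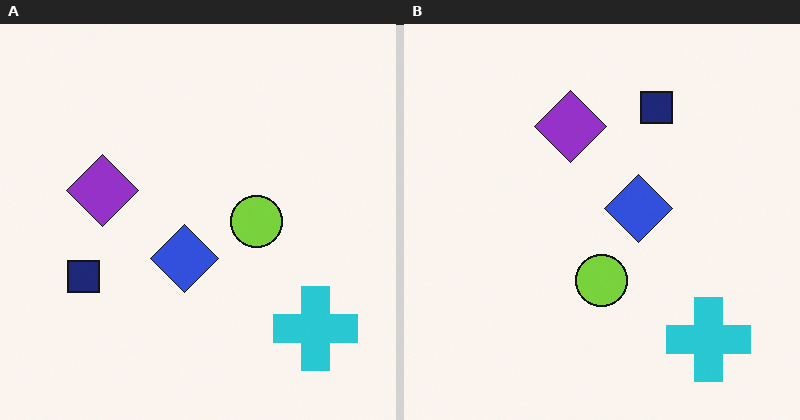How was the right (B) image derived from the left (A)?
This is the original image transposed (reflected across the top-left ↔ bottom-right diagonal).

Shapes have swapped their row and column positions — what was in the top-right is now in the bottom-left — a diagonal reflection.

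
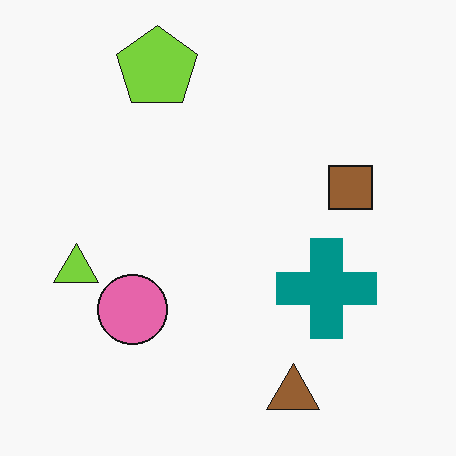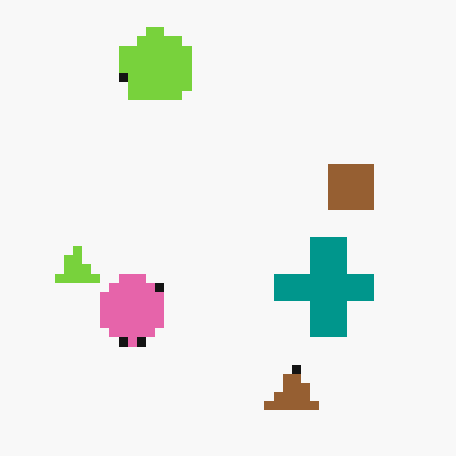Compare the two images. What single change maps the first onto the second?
This is the original image heavily pixelated into large blocks.

Shapes are reduced to large square blocks; fine edges and outlines are lost — a downscale-then-upscale (mosaic) effect.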